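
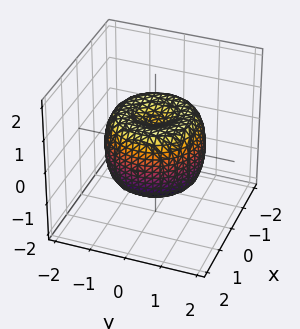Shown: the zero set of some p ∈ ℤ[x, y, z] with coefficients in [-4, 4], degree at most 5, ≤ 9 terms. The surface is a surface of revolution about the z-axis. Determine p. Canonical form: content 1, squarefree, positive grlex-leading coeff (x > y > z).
2*x^4 + 4*x^2*y^2 + 2*y^4 - 3*x^2 - 3*y^2 + 2*z^2 - 1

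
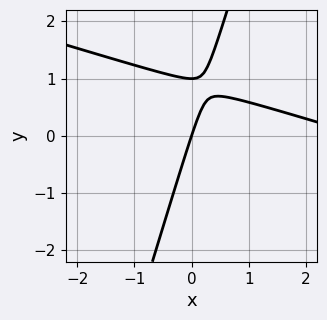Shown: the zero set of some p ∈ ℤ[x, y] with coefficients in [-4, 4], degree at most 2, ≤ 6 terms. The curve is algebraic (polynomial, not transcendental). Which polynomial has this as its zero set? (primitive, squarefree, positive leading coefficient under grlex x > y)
x^2 + 3*x*y - y^2 - 3*x + y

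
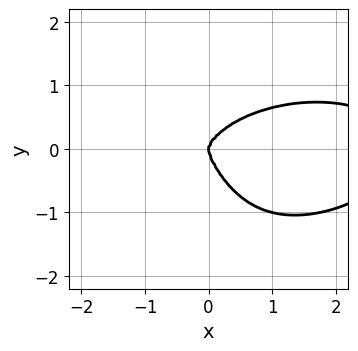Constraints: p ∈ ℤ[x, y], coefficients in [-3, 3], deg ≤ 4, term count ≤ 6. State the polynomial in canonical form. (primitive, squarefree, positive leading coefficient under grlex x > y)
x^4 + 3*x^2*y^2 + 2*x*y^3 + y^4 - 3*x^3

1. deg p = 4. No degree-3 curve has this shape.
2. From the axis intercepts and sections: it meets the x-axis at x = 0 (among the integer gridlines); it meets the y-axis at y = 0 (among the integer gridlines).
3. Fitting integer coefficients to these (and the overall shape) gives p.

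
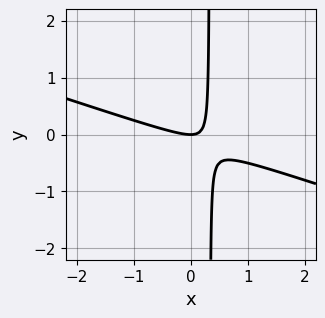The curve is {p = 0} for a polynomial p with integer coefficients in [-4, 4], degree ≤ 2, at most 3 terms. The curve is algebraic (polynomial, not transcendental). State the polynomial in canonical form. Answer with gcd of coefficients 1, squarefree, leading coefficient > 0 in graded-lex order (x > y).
x^2 + 3*x*y - y

First, degree: no degree-1 curve has this shape, so deg p = 2.
Then, reading off the gridlines: it meets the y-axis at y = 0 (among the integer gridlines); one x-axis crossing is at x = 0.
Finally, matching integer coefficients to the picture gives p.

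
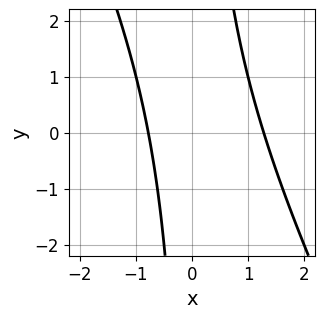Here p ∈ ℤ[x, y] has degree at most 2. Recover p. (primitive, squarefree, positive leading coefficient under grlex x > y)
1. deg p = 2. No degree-1 curve has this shape.
2. From the visible intercepts: it misses every integer gridline on the y-axis.
3. Fitting integer coefficients to these (and the overall shape) gives p.

2*x^2 + x*y - x - 2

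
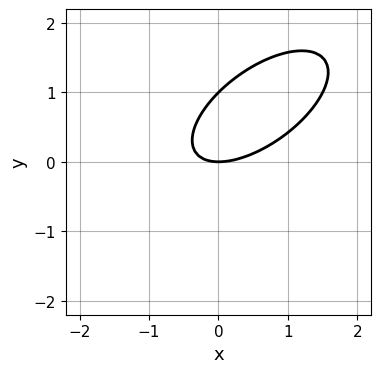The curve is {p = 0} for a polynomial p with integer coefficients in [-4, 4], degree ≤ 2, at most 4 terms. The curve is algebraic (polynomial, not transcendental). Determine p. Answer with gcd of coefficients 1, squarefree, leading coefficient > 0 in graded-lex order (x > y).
2*x^2 - 3*x*y + 3*y^2 - 3*y

1. Degree: a generic line meets the curve in up to 2 points, so deg p = 2.
2. Reading off the gridlines: one x-axis crossing is at x = 0; among the integer gridlines, it crosses the y-axis at y ∈ {0, 1}.
3. These observations pin down the coefficients.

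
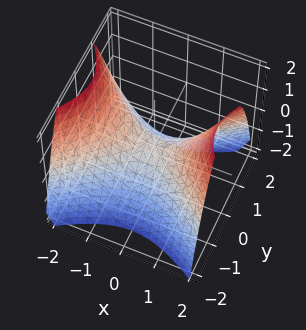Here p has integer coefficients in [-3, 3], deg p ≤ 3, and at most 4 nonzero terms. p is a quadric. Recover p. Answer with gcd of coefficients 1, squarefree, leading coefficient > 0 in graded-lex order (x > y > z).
The degree is 2 — a saddle surface; a quadric.
Symmetries: mirror symmetry y ↦ −y ⇒ only even powers of y; it's symmetric under x → −x, forcing even powers of x.
Observable constraints: it meets the y-axis at y = 0 (among the integer gridlines); one x-axis crossing is at x = 0.
Putting this together gives p.

2*x^2 - 3*y^2 - 3*z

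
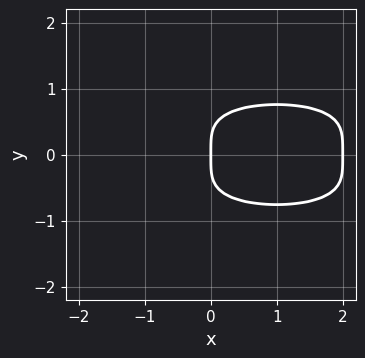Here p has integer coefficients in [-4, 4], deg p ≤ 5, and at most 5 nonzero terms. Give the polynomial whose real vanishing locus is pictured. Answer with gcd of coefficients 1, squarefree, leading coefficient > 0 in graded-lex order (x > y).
First, the degree is 4 — no degree-3 curve has this shape.
Next, symmetries: mirror symmetry y ↦ −y ⇒ only even powers of y.
Next, from the visible intercepts: among the integer gridlines, it crosses the x-axis at x ∈ {0, 2}; one y-axis crossing is at y = 0.
Finally, putting this together gives p.

3*y^4 + x^2 - 2*x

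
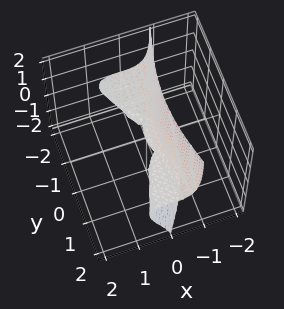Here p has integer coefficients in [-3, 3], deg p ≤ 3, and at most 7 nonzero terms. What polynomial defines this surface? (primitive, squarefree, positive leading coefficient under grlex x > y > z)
3*x^3 - 3*x^2*z + 3*x*z^2 + y^2*z + 2*z^2

deg p = 3. No degree-2 surface has this shape.
Reading off the gridlines: one x-axis crossing is at x = 0; the visible y-axis segment lies entirely on the surface.
Putting this together gives p.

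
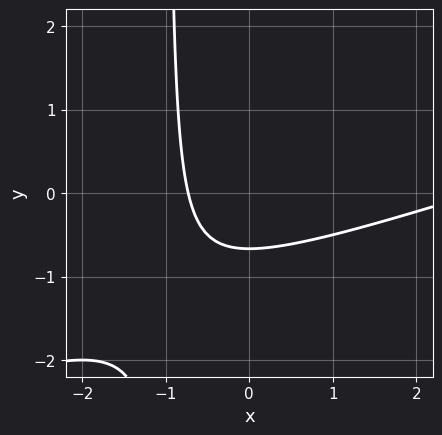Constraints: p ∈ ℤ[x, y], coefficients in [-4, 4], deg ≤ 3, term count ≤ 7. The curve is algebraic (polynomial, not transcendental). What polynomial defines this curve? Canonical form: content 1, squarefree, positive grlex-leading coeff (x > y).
x^2 - 3*x*y - 2*x - 3*y - 2

First, deg p = 2. The shape is more complex than any degree-1 curve.
Finally, matching integer coefficients to the picture gives p.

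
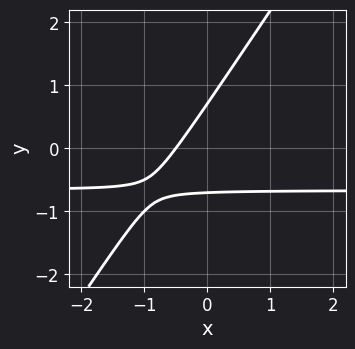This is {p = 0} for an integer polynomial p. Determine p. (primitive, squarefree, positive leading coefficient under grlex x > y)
3*x*y - 2*y^2 + 2*x + 1

1. The degree is 2 — a generic line meets the curve in up to 2 points.
2. Putting this together gives p.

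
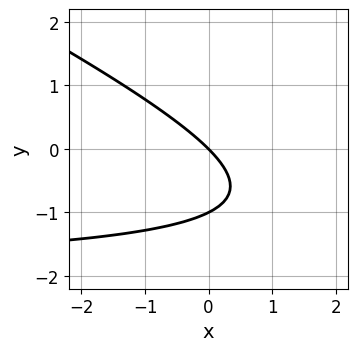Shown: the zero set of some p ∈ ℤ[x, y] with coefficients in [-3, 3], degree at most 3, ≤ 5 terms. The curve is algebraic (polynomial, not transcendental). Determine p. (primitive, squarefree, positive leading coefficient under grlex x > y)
x*y + 2*y^2 + 2*x + 2*y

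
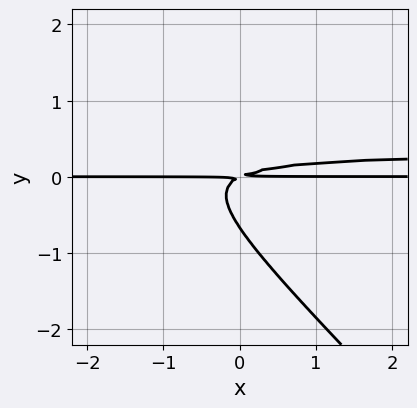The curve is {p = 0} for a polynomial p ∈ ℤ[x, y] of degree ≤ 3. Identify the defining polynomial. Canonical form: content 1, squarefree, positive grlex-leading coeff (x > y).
First, the degree is 3 — a generic line meets the curve in up to 3 points.
Next, from the axis intercepts and sections: every point of the x-axis in the box is on the curve.
Finally, solving for integer coefficients yields p as stated.

3*x*y^2 + 3*y^3 - x*y + 2*y^2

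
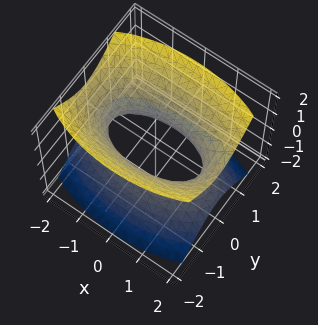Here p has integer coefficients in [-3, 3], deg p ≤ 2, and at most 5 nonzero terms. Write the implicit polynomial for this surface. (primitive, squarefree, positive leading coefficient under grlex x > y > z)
(a) deg p = 2.
(b) Symmetries: it's symmetric under z → −z, forcing even powers of z; the y ↦ −y reflection is a symmetry, so y appears only in even powers; the x ↦ −x reflection is a symmetry, so x appears only in even powers.
(c) Observable constraints: the surface avoids every integer z-axis point in the box.
(d) Matching integer coefficients to the picture gives p.

x^2 + 3*y^2 - 2*z^2 - 2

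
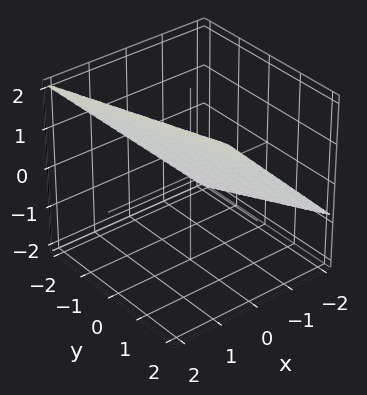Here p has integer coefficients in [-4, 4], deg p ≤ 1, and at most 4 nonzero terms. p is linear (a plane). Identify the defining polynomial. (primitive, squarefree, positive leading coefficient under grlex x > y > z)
(a) Degree: the surface is flat (a plane), so deg p = 1.
(b) Checking where it meets the axes: it meets the y-axis at y = -2 (among the integer gridlines).
(c) Solving for integer coefficients yields p as stated.

3*x + y - 3*z + 2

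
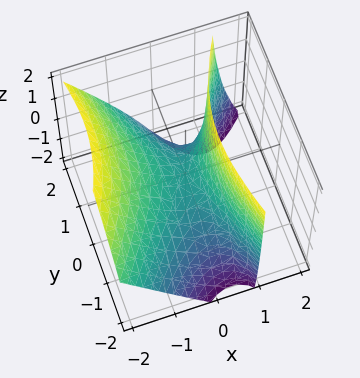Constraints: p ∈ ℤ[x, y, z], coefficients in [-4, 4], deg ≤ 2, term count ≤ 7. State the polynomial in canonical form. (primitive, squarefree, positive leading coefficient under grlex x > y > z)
3*x^2 - x*y + 2*x*z - y^2 - 2*z

The degree is 2 — no degree-1 surface has this shape.
Observable constraints: one y-axis crossing is at y = 0; it meets the z-axis at z = 0 (among the integer gridlines); one x-axis crossing is at x = 0.
The integer polynomial consistent with all of this is the stated p.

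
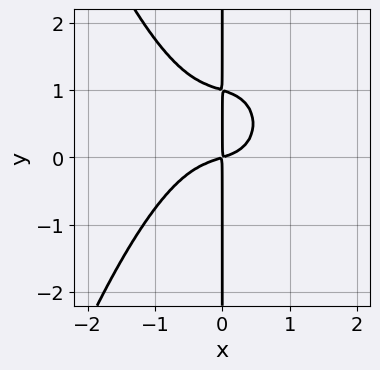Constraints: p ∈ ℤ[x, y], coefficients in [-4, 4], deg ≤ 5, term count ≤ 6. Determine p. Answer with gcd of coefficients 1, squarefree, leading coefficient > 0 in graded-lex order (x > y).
3*x^4 + 3*x*y^2 + x^2 - 3*x*y

First, the degree is 4 — a generic line meets the curve in up to 4 points.
Next, from the axis intercepts and sections: the visible y-axis segment lies entirely on the curve.
Finally, together with the visible shape, these determine p as stated.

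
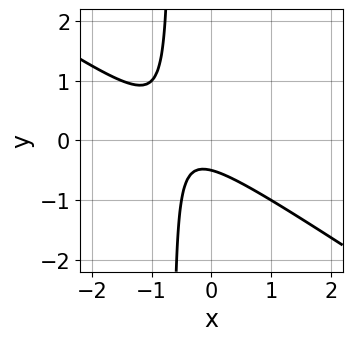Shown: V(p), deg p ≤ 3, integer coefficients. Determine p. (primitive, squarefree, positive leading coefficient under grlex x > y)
First, the degree is 2 — the shape is more complex than any degree-1 curve.
Next, observable constraints: no x-intercept at any integer in the box.
Finally, solving for integer coefficients yields p as stated.

2*x^2 + 3*x*y + 2*x + 2*y + 1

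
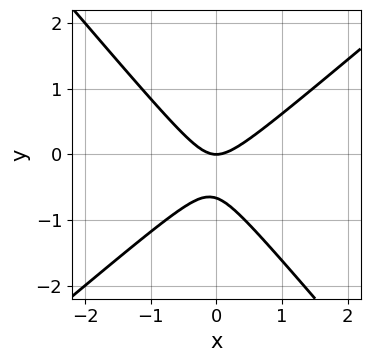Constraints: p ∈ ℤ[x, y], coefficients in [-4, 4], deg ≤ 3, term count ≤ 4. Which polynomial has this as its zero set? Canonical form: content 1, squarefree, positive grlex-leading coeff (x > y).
3*x^2 - x*y - 3*y^2 - 2*y

1. The degree is 2 — no degree-1 curve has this shape.
2. Against the integer gridlines: one y-axis crossing is at y = 0; it meets the x-axis at x = 0 (among the integer gridlines).
3. Solving for integer coefficients yields p as stated.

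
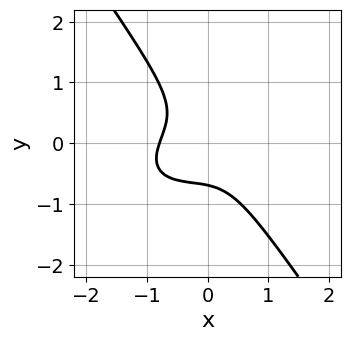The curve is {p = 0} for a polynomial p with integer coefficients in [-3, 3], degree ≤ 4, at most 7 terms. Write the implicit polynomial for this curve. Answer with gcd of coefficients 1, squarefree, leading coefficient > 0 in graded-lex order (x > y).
1. deg p = 3. The shape is more complex than any degree-2 curve.
2. Solving for integer coefficients yields p as stated.

2*x^3 - 2*x^2*y + 2*x*y^2 + 3*y^3 + 1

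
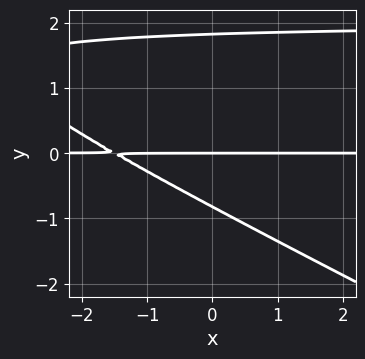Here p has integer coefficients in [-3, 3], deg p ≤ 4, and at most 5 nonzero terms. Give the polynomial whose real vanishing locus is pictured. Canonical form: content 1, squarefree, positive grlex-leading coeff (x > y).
(a) Degree: a generic line meets the curve in up to 3 points, so deg p = 3.
(b) Against the integer gridlines: it crosses the y-axis at the gridline y = 0; every point of the x-axis in the box is on the curve.
(c) These observations pin down the coefficients.

x*y^2 + 2*y^3 - 2*x*y - 2*y^2 - 3*y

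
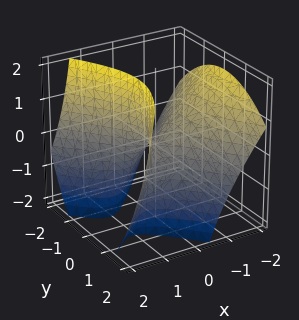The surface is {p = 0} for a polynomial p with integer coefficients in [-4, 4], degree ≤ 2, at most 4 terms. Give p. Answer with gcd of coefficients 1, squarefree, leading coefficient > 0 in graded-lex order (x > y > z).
3*x^2 + 3*x*z - 2*y^2 - 2*z

deg p = 2.
From the axis intercepts and sections: it meets the x-axis at x = 0 (among the integer gridlines); it crosses the z-axis at the gridline z = 0; one y-axis crossing is at y = 0.
Matching integer coefficients to the picture gives p.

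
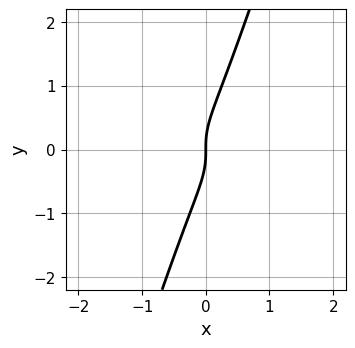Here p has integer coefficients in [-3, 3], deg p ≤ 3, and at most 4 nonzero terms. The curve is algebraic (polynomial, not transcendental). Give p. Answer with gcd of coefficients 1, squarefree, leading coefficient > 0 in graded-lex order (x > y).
First, deg p = 3. No degree-2 curve has this shape.
Then, checking where it meets the axes: it crosses the y-axis at the gridline y = 0; it crosses the x-axis at the gridline x = 0.
Finally, matching integer coefficients to the picture gives p.

3*x*y^2 - y^3 + x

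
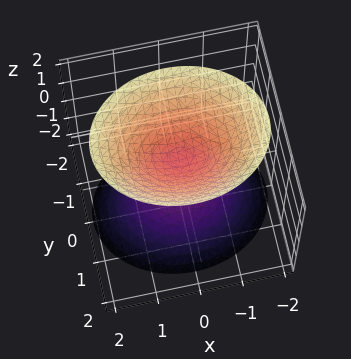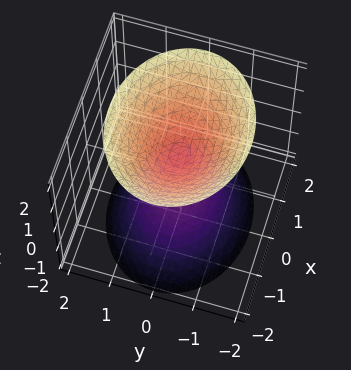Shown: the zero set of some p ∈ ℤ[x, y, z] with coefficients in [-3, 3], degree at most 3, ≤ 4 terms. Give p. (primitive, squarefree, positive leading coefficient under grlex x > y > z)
The picture has 2 separate pieces.
The degree is 2 — two separate bowl-shaped sheets opening away from each other; a quadric.
Symmetries: the y ↦ −y reflection is a symmetry, so y appears only in even powers; the z ↦ −z reflection is a symmetry, so z appears only in even powers; mirror symmetry x ↦ −x ⇒ only even powers of x.
Reading off the gridlines: it misses every integer gridline on the x-axis; it misses every integer gridline on the y-axis.
The integer polynomial consistent with all of this is the stated p.

2*x^2 + 3*y^2 - 2*z^2 + 1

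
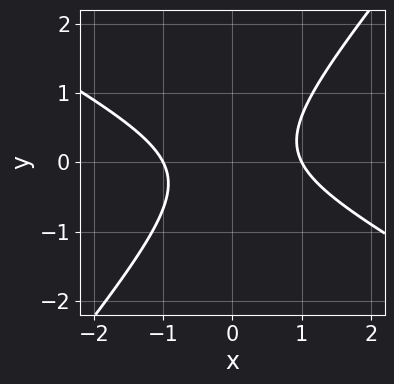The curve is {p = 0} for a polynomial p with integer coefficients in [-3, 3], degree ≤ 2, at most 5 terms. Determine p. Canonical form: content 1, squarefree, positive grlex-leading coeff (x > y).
1. deg p = 2.
2. From the visible intercepts: the curve avoids every integer y-axis point in the box; among the integer gridlines, it crosses the x-axis at x ∈ {-1, 1}.
3. Solving for integer coefficients yields p as stated.

2*x^2 + 2*x*y - 3*y^2 - 2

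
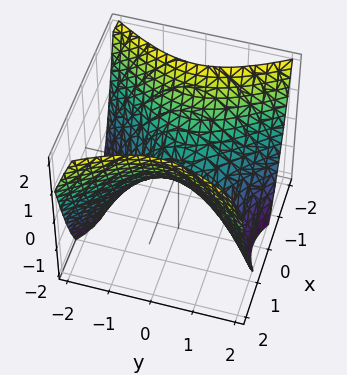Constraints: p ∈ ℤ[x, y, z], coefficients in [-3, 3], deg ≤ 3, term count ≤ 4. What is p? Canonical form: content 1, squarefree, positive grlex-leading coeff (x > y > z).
3*x^2 - 2*y^2 - 3*z

1. The degree is 2 — a hyperbolic paraboloid; a quadric.
2. Symmetries: it's symmetric under y → −y, forcing even powers of y; the x ↦ −x reflection is a symmetry, so x appears only in even powers.
3. Checking where it meets the axes: one z-axis crossing is at z = 0; it meets the y-axis at y = 0 (among the integer gridlines); it crosses the x-axis at the gridline x = 0.
4. Putting this together gives p.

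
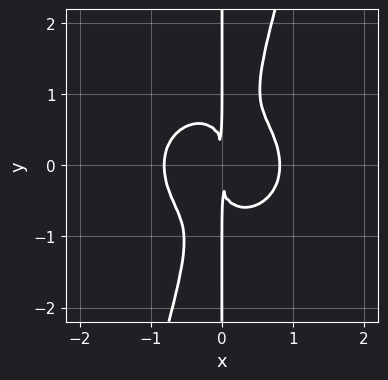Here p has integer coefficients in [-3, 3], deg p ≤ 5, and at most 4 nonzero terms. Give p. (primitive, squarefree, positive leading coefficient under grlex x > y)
First, deg p = 4. A generic line meets the curve in up to 4 points.
Then, reading off the gridlines: the visible y-axis segment lies entirely on the curve.
Finally, fitting integer coefficients to these (and the overall shape) gives p.

3*x^4 + 3*x^2*y^2 - x*y^3 - 2*x^2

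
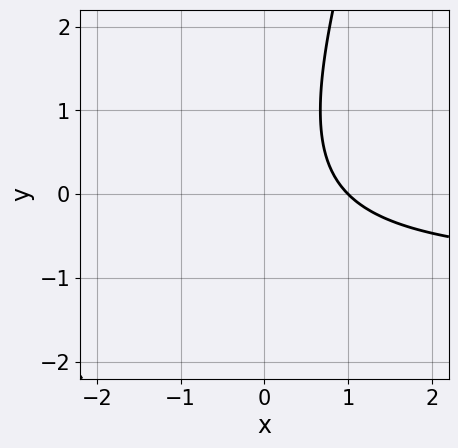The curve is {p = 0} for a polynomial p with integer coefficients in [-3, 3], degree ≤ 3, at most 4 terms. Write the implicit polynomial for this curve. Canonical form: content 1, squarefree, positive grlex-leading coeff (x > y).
The degree is 2 — no degree-1 curve has this shape.
Against the integer gridlines: one x-axis crossing is at x = 1; it misses every integer gridline on the y-axis.
Solving for integer coefficients yields p as stated.

3*x*y - y^2 + 3*x - 3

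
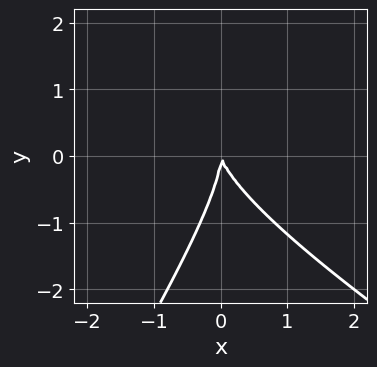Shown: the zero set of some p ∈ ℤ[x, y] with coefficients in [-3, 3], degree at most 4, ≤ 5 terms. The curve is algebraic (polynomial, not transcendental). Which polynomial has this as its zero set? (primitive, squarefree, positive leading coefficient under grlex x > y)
x^2*y + x*y^2 - y^3 - 3*x^2 - x*y

The degree is 3 — a generic line meets the curve in up to 3 points.
From the axis intercepts and sections: it meets the x-axis at x = 0 (among the integer gridlines); it crosses the y-axis at the gridline y = 0.
Matching integer coefficients to the picture gives p.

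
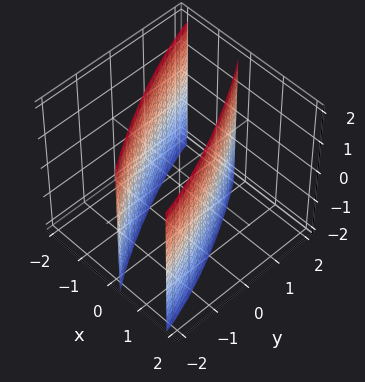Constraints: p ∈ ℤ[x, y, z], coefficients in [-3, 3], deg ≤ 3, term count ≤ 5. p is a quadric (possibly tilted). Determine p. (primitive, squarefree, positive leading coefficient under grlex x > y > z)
1. I count 2 distinct pieces. They look like related sheets of one shape, so recover p as a whole.
2. Degree: no degree-1 surface has this shape, so deg p = 2.
3. Reading off the gridlines: the x-axis gridline crossings are at x ∈ {-1, 1}; the surface avoids every integer z-axis point in the box.
4. The integer polynomial consistent with all of this is the stated p.

3*x^2 + 3*x*y + y^2 - 3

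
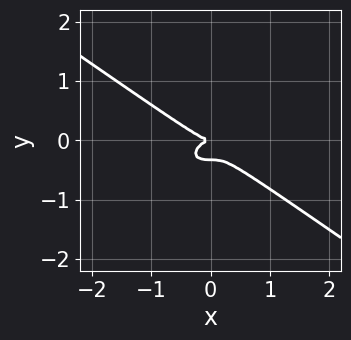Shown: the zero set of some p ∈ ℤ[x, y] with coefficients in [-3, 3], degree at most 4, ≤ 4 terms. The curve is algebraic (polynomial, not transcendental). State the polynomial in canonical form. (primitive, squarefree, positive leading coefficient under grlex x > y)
x^3 + 3*y^3 + y^2

The degree is 3 — the shape is more complex than any degree-2 curve.
Checking where it meets the axes: one y-axis crossing is at y = 0; one x-axis crossing is at x = 0.
These observations pin down the coefficients.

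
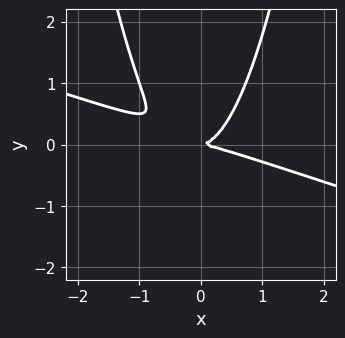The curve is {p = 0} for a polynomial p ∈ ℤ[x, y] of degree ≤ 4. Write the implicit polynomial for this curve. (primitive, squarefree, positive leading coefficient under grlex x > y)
1. The degree is 3 — the shape is more complex than any degree-2 curve.
2. From the visible intercepts: it crosses the y-axis at the gridline y = 0; one x-axis crossing is at x = 0.
3. These observations pin down the coefficients.

x^3 + 3*x^2*y - 2*y^2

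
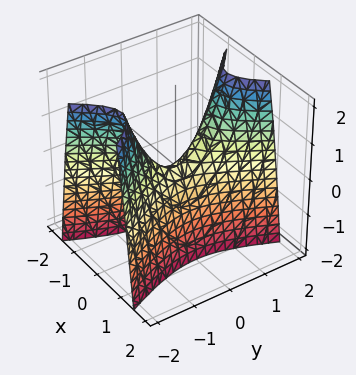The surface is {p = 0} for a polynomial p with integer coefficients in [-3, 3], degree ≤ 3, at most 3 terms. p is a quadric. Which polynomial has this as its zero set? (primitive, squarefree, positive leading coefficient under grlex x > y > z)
3*x^2 - y^2 + z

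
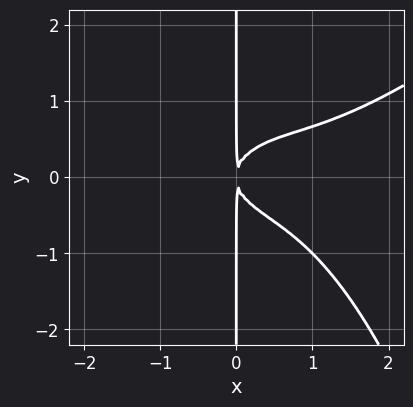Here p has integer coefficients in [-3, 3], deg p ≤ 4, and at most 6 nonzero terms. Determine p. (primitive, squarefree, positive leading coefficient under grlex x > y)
Degree: the shape is more complex than any degree-3 curve, so deg p = 4.
Against the integer gridlines: every point of the y-axis in the box is on the curve.
Together with the visible shape, these determine p as stated.

x^4 - x^3*y - x^3 - 3*x*y^2 + 2*x^2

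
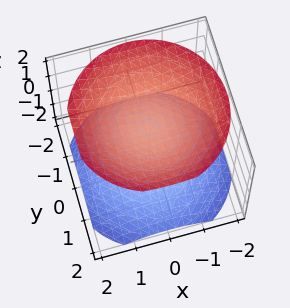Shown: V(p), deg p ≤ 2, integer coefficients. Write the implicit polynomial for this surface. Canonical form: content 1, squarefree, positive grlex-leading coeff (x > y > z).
(a) The picture has 2 separate pieces. They look like related sheets of one shape, so recover p as a whole.
(b) deg p = 2. Two separate bowl-shaped sheets opening away from each other; a quadric.
(c) By symmetry, the surface is invariant under rotation about z: p = q(x² + y², z); it's symmetric under z → −z, forcing even powers of z.
(d) From the visible intercepts: no y-intercept at any integer in the box; no x-intercept at any integer in the box; the z-axis gridline crossings are at z ∈ {-1, 1}.
(e) Fitting integer coefficients to these (and the overall shape) gives p.

2*x^2 + 2*y^2 - 3*z^2 + 3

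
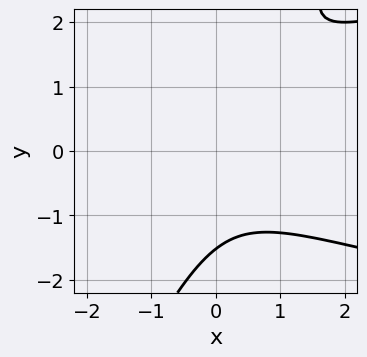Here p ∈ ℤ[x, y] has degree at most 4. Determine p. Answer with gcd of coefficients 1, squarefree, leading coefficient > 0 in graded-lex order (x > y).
1. Degree: a generic line meets the curve in up to 3 points, so deg p = 3.
2. Reading off the gridlines: the curve avoids every integer x-axis point in the box.
3. Assembling these constraints gives the stated polynomial.

2*x*y^2 - y^3 - 2*x^2 + y - 2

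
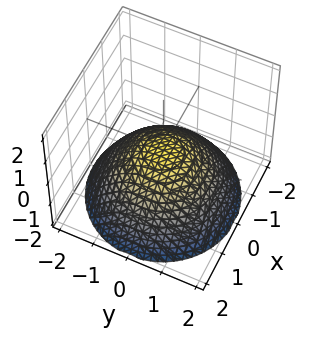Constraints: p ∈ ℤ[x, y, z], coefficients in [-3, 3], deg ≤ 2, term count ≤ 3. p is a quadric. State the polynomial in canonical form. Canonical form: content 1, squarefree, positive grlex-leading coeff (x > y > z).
x^2 + y^2 + 2*z

Degree: a paraboloid; a quadric, so deg p = 2.
Symmetries: the z-axis is an axis of rotation, so x and y enter only as x² + y².
Checking where it meets the axes: a circular section at z = -1 has radius between 1 and 2; one x-axis crossing is at x = 0; one z-axis crossing is at z = 0.
Fitting integer coefficients to these (and the overall shape) gives p.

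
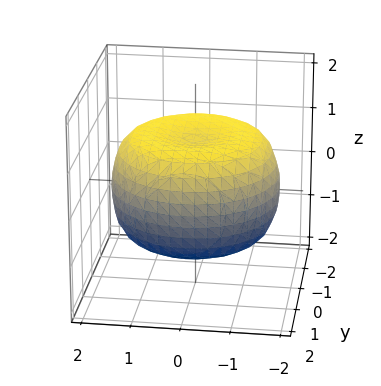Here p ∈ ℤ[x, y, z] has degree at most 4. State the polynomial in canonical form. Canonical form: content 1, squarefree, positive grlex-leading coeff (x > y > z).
x^4 + 2*x^2*y^2 + y^4 - 2*x^2 - 2*y^2 + 3*z^2 - 3

(a) The degree is 4 — the shape is more complex than any degree-3 surface.
(b) Symmetries: rotational symmetry about the z-axis ⇒ p depends on x, y only through x² + y².
(c) From the axis intercepts and sections: among the integer gridlines, it crosses the z-axis at z ∈ {-1, 1}; a circular section at z = 1 has radius between 1 and 2.
(d) The integer polynomial consistent with all of this is the stated p.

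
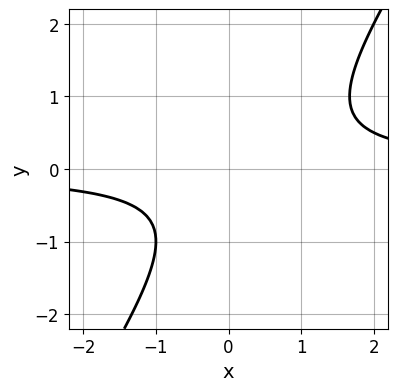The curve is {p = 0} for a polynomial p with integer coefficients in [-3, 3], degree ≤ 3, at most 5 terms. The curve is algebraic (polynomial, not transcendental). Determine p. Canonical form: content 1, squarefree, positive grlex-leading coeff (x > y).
3*x*y - 2*y^2 - y - 2

1. The degree is 2 — no degree-1 curve has this shape.
2. Against the integer gridlines: it misses every integer gridline on the y-axis; it misses every integer gridline on the x-axis.
3. Solving for integer coefficients yields p as stated.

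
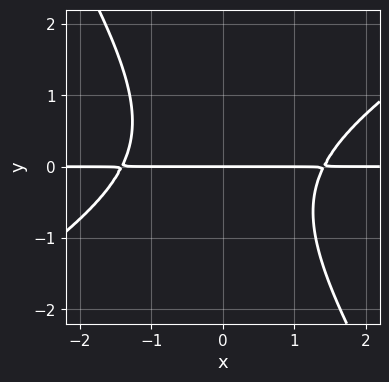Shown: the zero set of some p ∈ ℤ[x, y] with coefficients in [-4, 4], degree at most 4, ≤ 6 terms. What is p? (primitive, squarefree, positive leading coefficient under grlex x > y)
x^2*y - x*y^2 - y^3 - 2*y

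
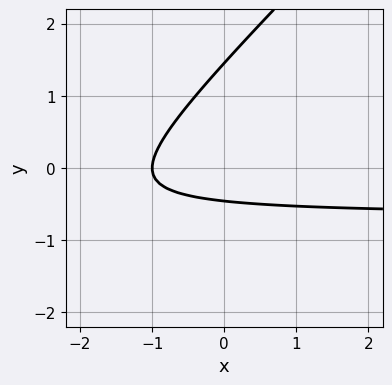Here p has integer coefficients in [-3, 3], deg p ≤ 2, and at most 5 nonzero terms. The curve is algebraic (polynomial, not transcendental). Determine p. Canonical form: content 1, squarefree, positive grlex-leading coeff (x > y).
Degree: the shape is more complex than any degree-1 curve, so deg p = 2.
Against the integer gridlines: it meets the x-axis at x = -1 (among the integer gridlines).
Fitting integer coefficients to these (and the overall shape) gives p.

3*x*y - 3*y^2 + 2*x + 3*y + 2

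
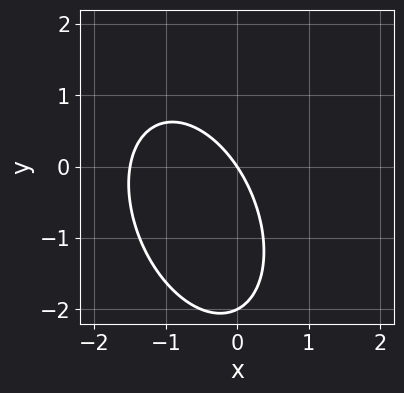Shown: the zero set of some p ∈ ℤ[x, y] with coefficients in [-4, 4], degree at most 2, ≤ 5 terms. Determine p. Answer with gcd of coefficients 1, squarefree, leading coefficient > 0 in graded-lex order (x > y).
2*x^2 + x*y + y^2 + 3*x + 2*y

1. Degree: the shape is more complex than any degree-1 curve, so deg p = 2.
2. Observable constraints: it meets the x-axis at x = 0 (among the integer gridlines); among the integer gridlines, it crosses the y-axis at y ∈ {-2, 0}.
3. Solving for integer coefficients yields p as stated.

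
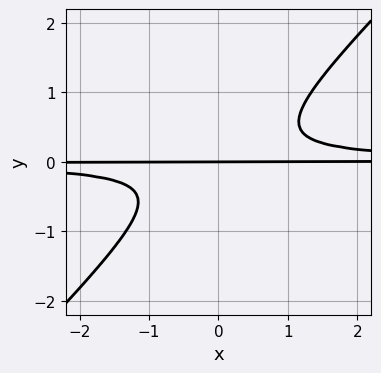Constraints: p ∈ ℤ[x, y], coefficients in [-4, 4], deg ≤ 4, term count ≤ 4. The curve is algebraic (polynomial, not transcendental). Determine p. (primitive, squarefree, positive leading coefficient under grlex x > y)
1. deg p = 3. A generic line meets the curve in up to 3 points.
2. Against the integer gridlines: the visible x-axis segment lies entirely on the curve; one y-axis crossing is at y = 0.
3. The integer polynomial consistent with all of this is the stated p.

3*x*y^2 - 3*y^3 - y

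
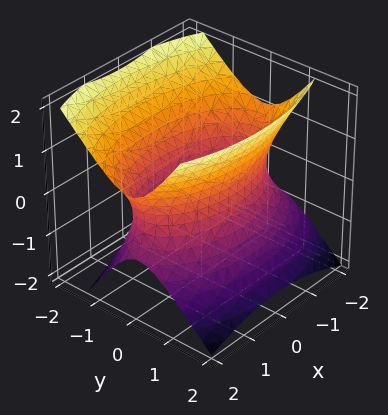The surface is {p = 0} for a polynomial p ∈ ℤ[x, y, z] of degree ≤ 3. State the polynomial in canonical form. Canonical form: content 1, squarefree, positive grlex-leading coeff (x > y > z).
deg p = 2.
Reading off the gridlines: it misses every integer gridline on the z-axis; the y-axis gridline crossings are at y ∈ {-1, 1}.
Together with the visible shape, these determine p as stated.

x^2 + 3*y^2 + y*z - 2*z^2 - 3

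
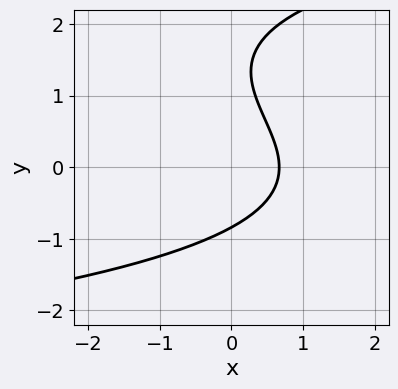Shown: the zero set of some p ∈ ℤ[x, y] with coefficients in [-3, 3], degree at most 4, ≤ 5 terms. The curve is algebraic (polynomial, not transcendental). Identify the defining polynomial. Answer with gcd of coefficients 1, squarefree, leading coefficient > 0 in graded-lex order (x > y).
y^3 - 2*y^2 - 3*x + 2

First, deg p = 3. The shape is more complex than any degree-2 curve.
Finally, the integer polynomial consistent with all of this is the stated p.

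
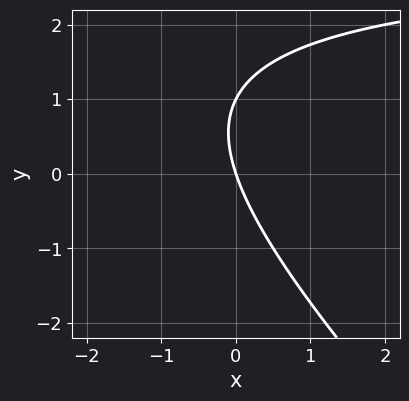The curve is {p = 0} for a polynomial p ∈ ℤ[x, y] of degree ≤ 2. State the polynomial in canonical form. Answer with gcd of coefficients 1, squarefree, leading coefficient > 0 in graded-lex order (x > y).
First, degree: the shape is more complex than any degree-1 curve, so deg p = 2.
Then, against the integer gridlines: one x-axis crossing is at x = 0; the y-axis gridline crossings are at y ∈ {0, 1}.
Finally, putting this together gives p.

x*y + y^2 - 3*x - y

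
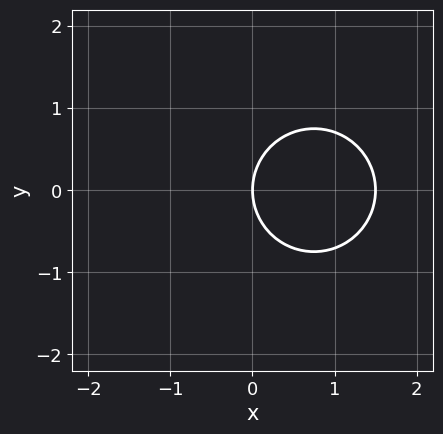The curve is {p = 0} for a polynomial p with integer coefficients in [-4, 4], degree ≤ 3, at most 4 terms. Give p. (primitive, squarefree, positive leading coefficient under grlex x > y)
2*x^2 + 2*y^2 - 3*x

1. The degree is 2 — no degree-1 curve has this shape.
2. Symmetries: the y ↦ −y reflection is a symmetry, so y appears only in even powers.
3. From the axis intercepts and sections: it meets the x-axis at x = 0 (among the integer gridlines); one y-axis crossing is at y = 0.
4. Together with the visible shape, these determine p as stated.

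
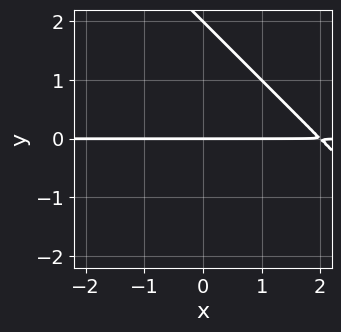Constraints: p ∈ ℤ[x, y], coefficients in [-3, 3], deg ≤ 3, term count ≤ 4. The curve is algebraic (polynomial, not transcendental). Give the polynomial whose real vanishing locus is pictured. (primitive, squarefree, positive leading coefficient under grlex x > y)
1. The degree is 2 — a generic line meets the curve in up to 2 points.
2. Reading off the gridlines: among the integer gridlines, it crosses the y-axis at y ∈ {0, 2}; the visible x-axis segment lies entirely on the curve.
3. These observations pin down the coefficients.

x*y + y^2 - 2*y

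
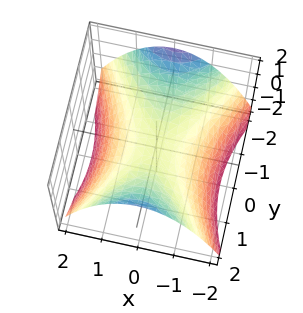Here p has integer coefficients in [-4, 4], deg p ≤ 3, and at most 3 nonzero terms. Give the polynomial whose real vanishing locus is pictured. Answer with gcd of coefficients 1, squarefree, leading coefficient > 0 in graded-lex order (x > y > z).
2*x^2 - y^2 + 3*z

(a) deg p = 2. A hyperbolic paraboloid; a quadric.
(b) Symmetries: mirror symmetry y ↦ −y ⇒ only even powers of y; it's symmetric under x → −x, forcing even powers of x.
(c) From the axis intercepts and sections: one x-axis crossing is at x = 0; it crosses the z-axis at the gridline z = 0; it meets the y-axis at y = 0 (among the integer gridlines).
(d) Matching integer coefficients to the picture gives p.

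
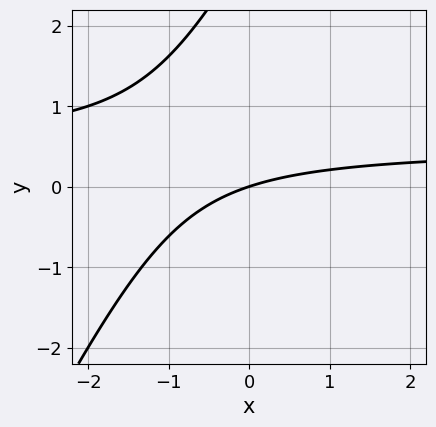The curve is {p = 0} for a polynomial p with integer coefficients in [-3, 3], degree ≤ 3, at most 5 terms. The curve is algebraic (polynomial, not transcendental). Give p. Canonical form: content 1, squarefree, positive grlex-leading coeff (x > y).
2*x*y - y^2 - x + 3*y

1. The degree is 2 — no degree-1 curve has this shape.
2. Checking where it meets the axes: it crosses the y-axis at the gridline y = 0; it crosses the x-axis at the gridline x = 0.
3. The integer polynomial consistent with all of this is the stated p.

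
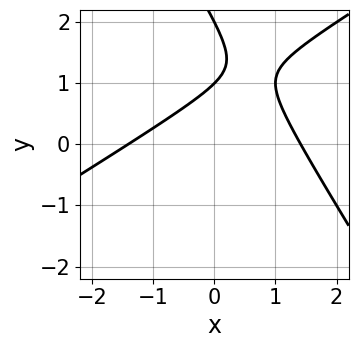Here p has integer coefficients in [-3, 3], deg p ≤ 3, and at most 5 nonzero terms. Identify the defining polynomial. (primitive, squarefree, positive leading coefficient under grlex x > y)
1. Degree: a generic line meets the curve in up to 2 points, so deg p = 2.
2. Reading off the gridlines: among the integer gridlines, it crosses the y-axis at y ∈ {1, 2}.
3. The integer polynomial consistent with all of this is the stated p.

x^2 - x*y - y^2 + 3*y - 2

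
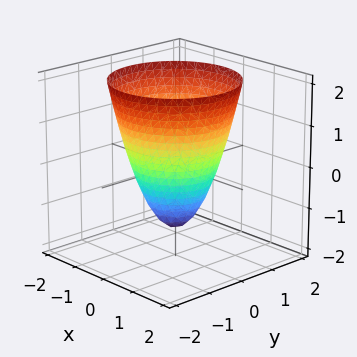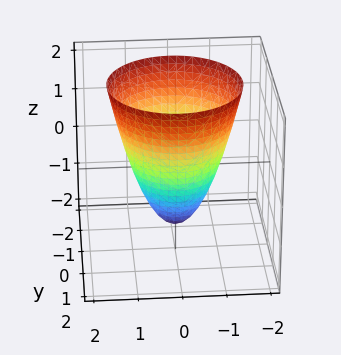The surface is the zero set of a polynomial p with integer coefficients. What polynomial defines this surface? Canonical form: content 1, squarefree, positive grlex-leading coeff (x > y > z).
3*x^2 + 3*y^2 - 2*z - 3

The degree is 2 — a generic line meets the surface in up to 2 points.
Symmetries: rotational symmetry about the z-axis ⇒ p depends on x, y only through x² + y².
Reading off the gridlines: the x-axis gridline crossings are at x ∈ {-1, 1}; a circular section at z = 2 has radius between 1 and 2; among the integer gridlines, it crosses the y-axis at y ∈ {-1, 1}.
Together with the visible shape, these determine p as stated.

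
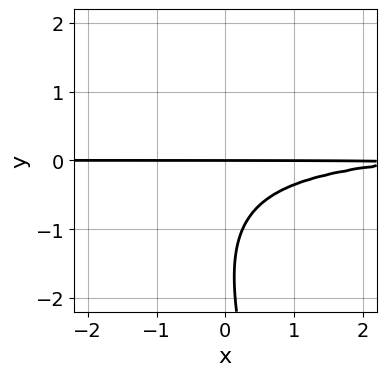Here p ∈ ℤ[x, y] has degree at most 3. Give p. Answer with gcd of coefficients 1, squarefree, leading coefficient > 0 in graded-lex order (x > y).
3*x*y^2 + y^3 - x*y + 3*y^2 + 3*y

(a) The degree is 3 — no degree-2 curve has this shape.
(b) Checking where it meets the axes: it meets the y-axis at y = 0 (among the integer gridlines); every point of the x-axis in the box is on the curve.
(c) Together with the visible shape, these determine p as stated.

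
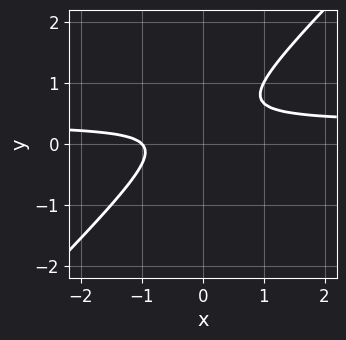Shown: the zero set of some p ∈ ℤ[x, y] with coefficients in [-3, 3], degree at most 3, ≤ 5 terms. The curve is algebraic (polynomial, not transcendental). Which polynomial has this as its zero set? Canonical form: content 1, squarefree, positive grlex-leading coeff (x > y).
3*x*y - 3*y^2 - x + 2*y - 1

First, the degree is 2 — the shape is more complex than any degree-1 curve.
Next, from the axis intercepts and sections: it misses every integer gridline on the y-axis; one x-axis crossing is at x = -1.
Finally, fitting integer coefficients to these (and the overall shape) gives p.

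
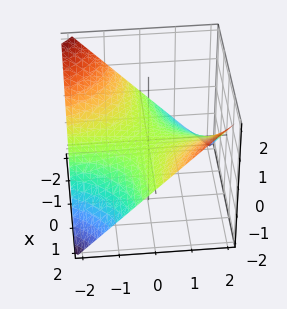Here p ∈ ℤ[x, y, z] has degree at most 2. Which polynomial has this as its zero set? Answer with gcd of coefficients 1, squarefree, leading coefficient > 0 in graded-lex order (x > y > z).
(a) Degree: a hyperbolic paraboloid; a quadric, so deg p = 2.
(b) Checking where it meets the axes: the visible y-axis segment lies entirely on the surface; one z-axis crossing is at z = 0.
(c) Putting this together gives p. Check: (-1, 0, 0) on the x-axis lies on the surface, and p(-1, 0, 0) = 0. ✓

x*y - 2*z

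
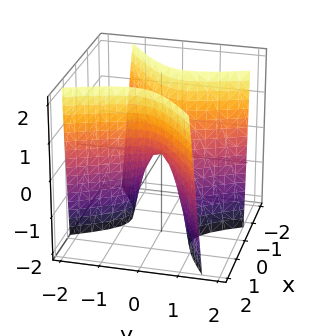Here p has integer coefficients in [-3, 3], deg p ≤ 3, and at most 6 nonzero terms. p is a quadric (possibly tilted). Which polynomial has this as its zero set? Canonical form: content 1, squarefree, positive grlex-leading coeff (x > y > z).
3*x^2 - 3*x*y - 2*y^2 - z

First, degree: the shape is more complex than any degree-1 surface, so deg p = 2.
Then, observable constraints: it meets the x-axis at x = 0 (among the integer gridlines); it crosses the y-axis at the gridline y = 0; one z-axis crossing is at z = 0.
Finally, together with the visible shape, these determine p as stated.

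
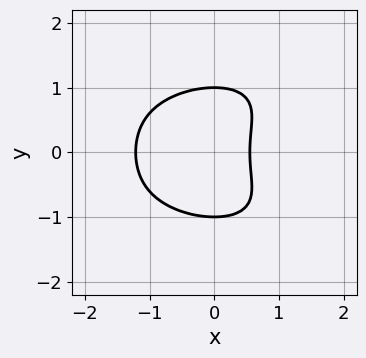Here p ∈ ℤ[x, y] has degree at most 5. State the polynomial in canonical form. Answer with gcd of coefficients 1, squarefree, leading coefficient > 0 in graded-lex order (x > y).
1. deg p = 4. No degree-3 curve has this shape.
2. Symmetries: the y ↦ −y reflection is a symmetry, so y appears only in even powers.
3. From the visible intercepts: the y-axis gridline crossings are at y ∈ {-1, 1}.
4. Assembling these constraints gives the stated polynomial.

2*y^4 - 2*x*y^2 + 3*x^2 + 2*x - 2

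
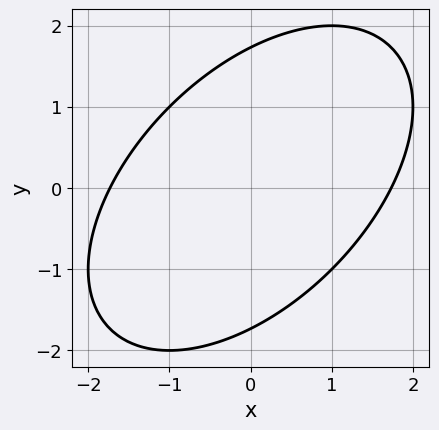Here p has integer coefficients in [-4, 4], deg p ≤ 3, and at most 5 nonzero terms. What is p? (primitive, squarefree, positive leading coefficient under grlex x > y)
x^2 - x*y + y^2 - 3

The degree is 2 — no degree-1 curve has this shape.
Matching integer coefficients to the picture gives p.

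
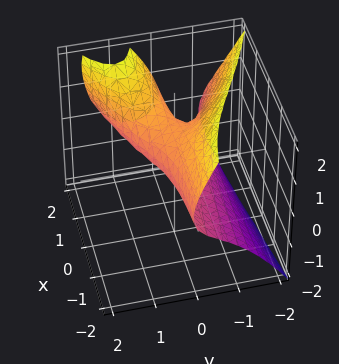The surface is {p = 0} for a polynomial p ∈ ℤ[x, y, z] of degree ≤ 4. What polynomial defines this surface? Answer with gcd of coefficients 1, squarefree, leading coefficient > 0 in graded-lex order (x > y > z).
2*x*y*z - 3*y^3 + 2*x*y - 3*z^2 + 3*z

1. The degree is 3 — a generic line meets the surface in up to 3 points.
2. From the visible intercepts: among the integer gridlines, it crosses the z-axis at z ∈ {0, 1}; it crosses the y-axis at the gridline y = 0; every point of the x-axis in the box is on the surface.
3. Assembling these constraints gives the stated polynomial.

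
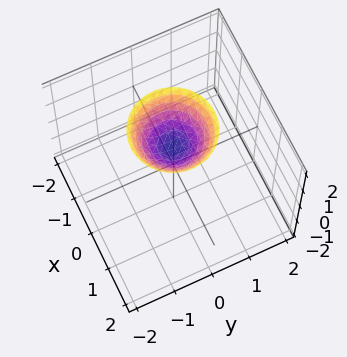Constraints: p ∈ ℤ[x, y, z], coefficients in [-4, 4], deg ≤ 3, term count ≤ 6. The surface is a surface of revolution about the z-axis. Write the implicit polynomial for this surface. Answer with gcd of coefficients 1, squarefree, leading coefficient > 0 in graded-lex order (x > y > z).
x^2 + y^2 - z + 1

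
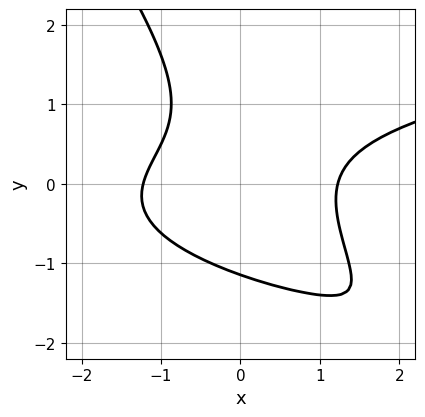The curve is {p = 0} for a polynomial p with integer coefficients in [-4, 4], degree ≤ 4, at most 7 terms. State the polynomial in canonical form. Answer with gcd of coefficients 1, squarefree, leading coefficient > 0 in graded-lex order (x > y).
(a) The degree is 3 — a generic line meets the curve in up to 3 points.
(b) Matching integer coefficients to the picture gives p.

3*x*y^2 + 2*y^3 - 2*x^2 + x*y + 3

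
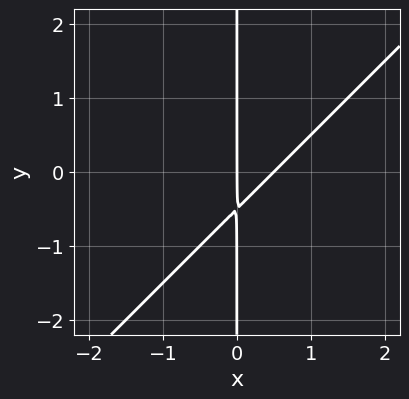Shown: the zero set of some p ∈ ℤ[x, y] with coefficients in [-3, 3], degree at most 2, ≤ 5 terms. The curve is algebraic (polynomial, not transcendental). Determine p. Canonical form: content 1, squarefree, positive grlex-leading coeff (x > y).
2*x^2 - 2*x*y - x

First, degree: no degree-1 curve has this shape, so deg p = 2.
Next, against the integer gridlines: the visible y-axis segment lies entirely on the curve; one x-axis crossing is at x = 0.
Finally, putting this together gives p.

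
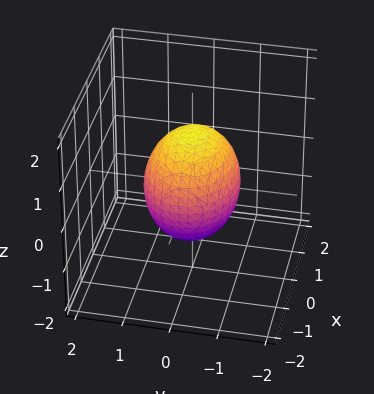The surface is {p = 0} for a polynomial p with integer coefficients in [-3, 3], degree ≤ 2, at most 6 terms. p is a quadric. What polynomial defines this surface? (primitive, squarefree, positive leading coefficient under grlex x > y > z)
2*x^2 + 3*y^2 + 2*z^2 - 3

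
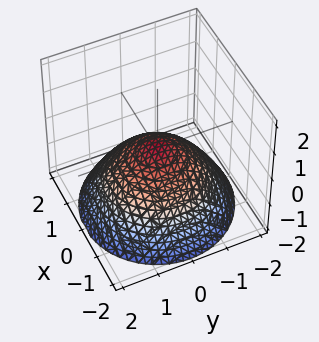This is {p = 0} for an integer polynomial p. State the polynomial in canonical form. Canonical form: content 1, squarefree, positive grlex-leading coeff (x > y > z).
(a) The degree is 2 — a paraboloid; a quadric.
(b) By symmetry, every cross-section ⟂ z is a circle, so x, y appear only via x² + y².
(c) Checking where it meets the axes: it crosses the x-axis at the gridline x = 0; one y-axis crossing is at y = 0; a circular section at z = -1 has radius between 1 and 2.
(d) Putting this together gives p.

x^2 + y^2 + 2*z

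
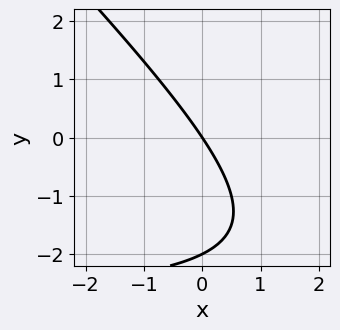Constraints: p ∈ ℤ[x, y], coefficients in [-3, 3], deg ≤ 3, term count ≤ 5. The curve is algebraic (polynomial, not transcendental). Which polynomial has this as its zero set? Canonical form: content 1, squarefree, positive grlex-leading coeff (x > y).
x*y + y^2 + 3*x + 2*y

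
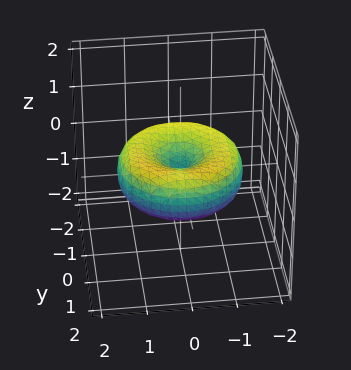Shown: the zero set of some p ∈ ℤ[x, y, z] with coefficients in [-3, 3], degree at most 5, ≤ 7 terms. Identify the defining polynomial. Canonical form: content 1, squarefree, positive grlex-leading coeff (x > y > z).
x^4 + 2*x^2*y^2 + y^4 - 2*x^2 - 2*y^2 + 3*z^2

The degree is 4 — no degree-3 surface has this shape.
By symmetry, the z-axis is an axis of rotation, so x and y enter only as x² + y².
Checking where it meets the axes: it meets the x-axis at x = 0 (among the integer gridlines); it meets the z-axis at z = 0 (among the integer gridlines); one y-axis crossing is at y = 0.
Assembling these constraints gives the stated polynomial.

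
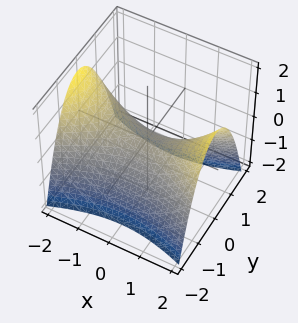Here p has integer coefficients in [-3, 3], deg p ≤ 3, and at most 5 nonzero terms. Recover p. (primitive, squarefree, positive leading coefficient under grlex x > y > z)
1. Degree: a saddle surface; a quadric, so deg p = 2.
2. Symmetries: it's symmetric under x → −x, forcing even powers of x; mirror symmetry y ↦ −y ⇒ only even powers of y.
3. Checking where it meets the axes: one z-axis crossing is at z = 0; it meets the y-axis at y = 0 (among the integer gridlines); it crosses the x-axis at the gridline x = 0.
4. Solving for integer coefficients yields p as stated.

x^2 - 3*y^2 - 3*z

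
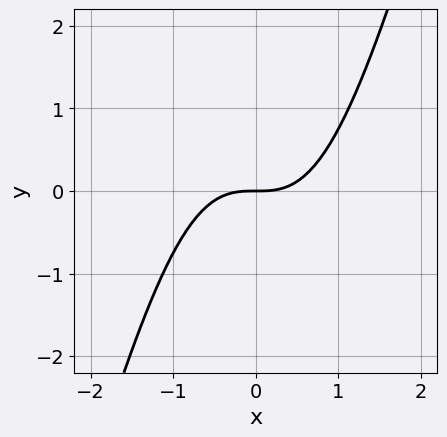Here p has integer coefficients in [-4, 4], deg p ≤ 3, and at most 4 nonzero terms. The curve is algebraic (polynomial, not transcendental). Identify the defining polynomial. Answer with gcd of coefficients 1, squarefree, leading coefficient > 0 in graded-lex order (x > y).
3*x^3 - x^2*y - 3*y

1. The degree is 3 — no degree-2 curve has this shape.
2. Reading off the gridlines: one x-axis crossing is at x = 0; it crosses the y-axis at the gridline y = 0.
3. These observations pin down the coefficients.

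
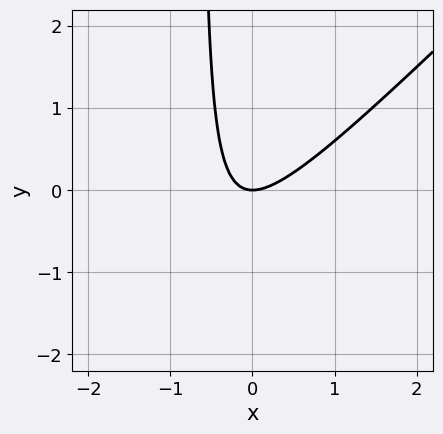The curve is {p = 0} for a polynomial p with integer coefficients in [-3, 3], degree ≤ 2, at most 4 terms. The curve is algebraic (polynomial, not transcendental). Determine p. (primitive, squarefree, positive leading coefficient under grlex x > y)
3*x^2 - 3*x*y - 2*y

The degree is 2 — the shape is more complex than any degree-1 curve.
From the visible intercepts: it crosses the x-axis at the gridline x = 0; one y-axis crossing is at y = 0.
Matching integer coefficients to the picture gives p.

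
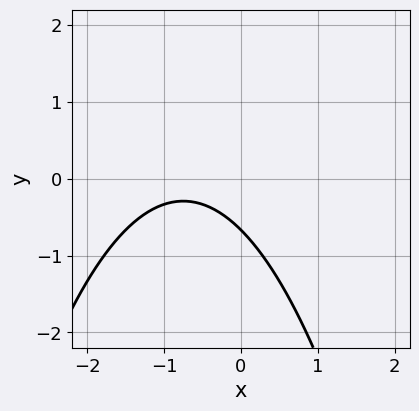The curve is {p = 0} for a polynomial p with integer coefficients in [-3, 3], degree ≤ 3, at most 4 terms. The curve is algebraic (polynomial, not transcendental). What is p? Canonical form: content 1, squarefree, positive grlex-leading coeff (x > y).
(a) Degree: a generic line meets the curve in up to 2 points, so deg p = 2.
(b) Checking where it meets the axes: it misses every integer gridline on the x-axis.
(c) These observations pin down the coefficients.

2*x^2 + 3*x + 3*y + 2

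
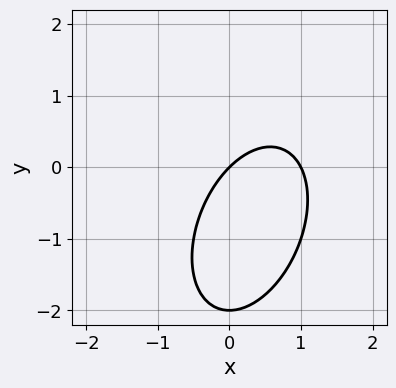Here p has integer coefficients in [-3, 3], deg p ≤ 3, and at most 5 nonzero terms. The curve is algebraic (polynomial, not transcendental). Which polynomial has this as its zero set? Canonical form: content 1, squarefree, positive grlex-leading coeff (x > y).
(a) The degree is 2 — a generic line meets the curve in up to 2 points.
(b) Observable constraints: the x-axis gridline crossings are at x ∈ {0, 1}; among the integer gridlines, it crosses the y-axis at y ∈ {-2, 0}.
(c) The integer polynomial consistent with all of this is the stated p.

2*x^2 - x*y + y^2 - 2*x + 2*y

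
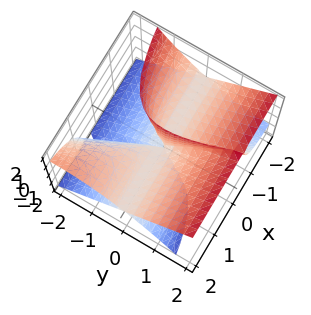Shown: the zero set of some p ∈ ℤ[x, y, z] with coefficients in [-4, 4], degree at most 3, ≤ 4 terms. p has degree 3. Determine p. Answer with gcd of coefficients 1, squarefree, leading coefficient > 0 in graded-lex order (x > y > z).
2*x*y^2 - 2*x*z^2 + y^3 - y^2*z

First, deg p = 3.
Next, from the visible intercepts: the visible z-axis segment lies entirely on the surface; the visible x-axis segment lies entirely on the surface; it crosses the y-axis at the gridline y = 0.
Finally, these observations pin down the coefficients.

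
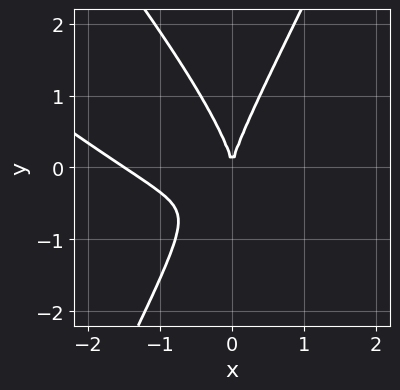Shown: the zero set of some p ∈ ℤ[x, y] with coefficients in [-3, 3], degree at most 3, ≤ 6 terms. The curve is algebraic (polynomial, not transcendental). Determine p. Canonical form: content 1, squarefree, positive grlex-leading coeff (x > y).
2*x^3 + 3*x^2*y - y^3 + 3*x^2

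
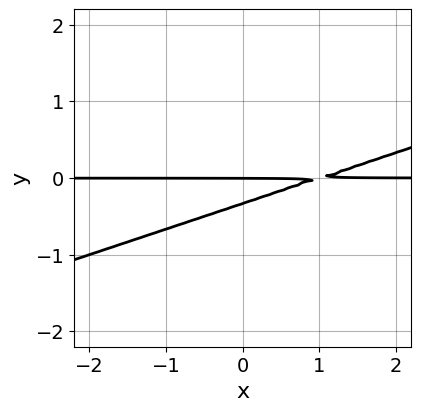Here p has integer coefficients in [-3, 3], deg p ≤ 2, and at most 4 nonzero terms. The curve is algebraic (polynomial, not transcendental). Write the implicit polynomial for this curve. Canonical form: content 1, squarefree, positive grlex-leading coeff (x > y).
x*y - 3*y^2 - y

First, deg p = 2. A generic line meets the curve in up to 2 points.
Then, from the visible intercepts: it crosses the y-axis at the gridline y = 0; the visible x-axis segment lies entirely on the curve.
Finally, these observations pin down the coefficients.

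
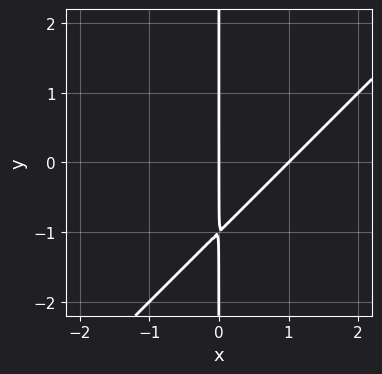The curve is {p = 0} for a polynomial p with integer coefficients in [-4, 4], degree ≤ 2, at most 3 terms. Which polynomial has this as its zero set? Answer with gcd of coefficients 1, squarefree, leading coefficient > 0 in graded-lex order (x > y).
x^2 - x*y - x

1. deg p = 2.
2. From the visible intercepts: the visible y-axis segment lies entirely on the curve; the x-axis gridline crossings are at x ∈ {0, 1}.
3. Assembling these constraints gives the stated polynomial.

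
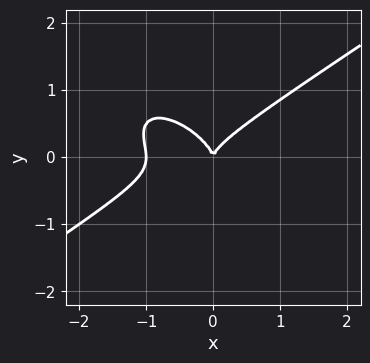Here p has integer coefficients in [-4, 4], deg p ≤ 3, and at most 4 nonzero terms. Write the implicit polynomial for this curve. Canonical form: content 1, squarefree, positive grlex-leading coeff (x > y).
x^3 - x*y^2 - 2*y^3 + x^2

First, degree: the shape is more complex than any degree-2 curve, so deg p = 3.
Then, checking where it meets the axes: it crosses the y-axis at the gridline y = 0; the x-axis gridline crossings are at x ∈ {-1, 0}.
Finally, these observations pin down the coefficients.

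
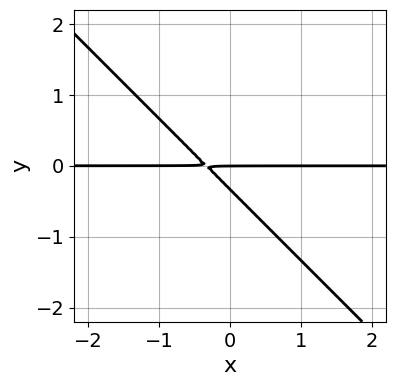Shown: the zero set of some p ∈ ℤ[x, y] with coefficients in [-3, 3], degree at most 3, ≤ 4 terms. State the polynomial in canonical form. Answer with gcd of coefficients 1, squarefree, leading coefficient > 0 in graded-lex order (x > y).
deg p = 2. A generic line meets the curve in up to 2 points.
Checking where it meets the axes: it crosses the y-axis at the gridline y = 0; every point of the x-axis in the box is on the curve.
Together with the visible shape, these determine p as stated.

3*x*y + 3*y^2 + y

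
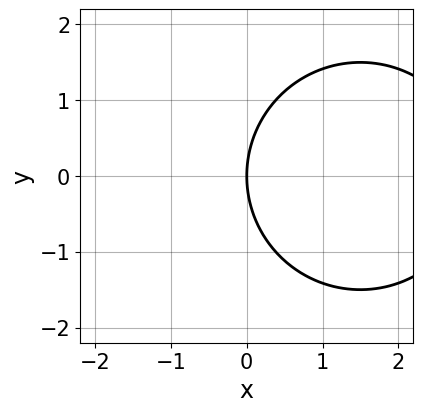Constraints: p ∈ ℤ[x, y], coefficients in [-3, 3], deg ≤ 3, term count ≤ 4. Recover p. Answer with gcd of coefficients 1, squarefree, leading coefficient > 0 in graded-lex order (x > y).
x^2 + y^2 - 3*x

deg p = 2.
Symmetries: it's symmetric under y → −y, forcing even powers of y.
From the axis intercepts and sections: it crosses the x-axis at the gridline x = 0; it meets the y-axis at y = 0 (among the integer gridlines).
Solving for integer coefficients yields p as stated.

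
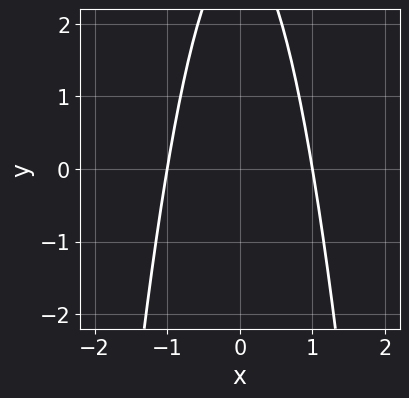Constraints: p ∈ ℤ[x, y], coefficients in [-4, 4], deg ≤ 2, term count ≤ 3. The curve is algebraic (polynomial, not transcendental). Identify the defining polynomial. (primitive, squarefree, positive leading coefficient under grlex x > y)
3*x^2 + y - 3

Degree: a generic line meets the curve in up to 2 points, so deg p = 2.
Symmetries: the x ↦ −x reflection is a symmetry, so x appears only in even powers.
Reading off the gridlines: among the integer gridlines, it crosses the x-axis at x ∈ {-1, 1}; it misses every integer gridline on the y-axis.
Assembling these constraints gives the stated polynomial.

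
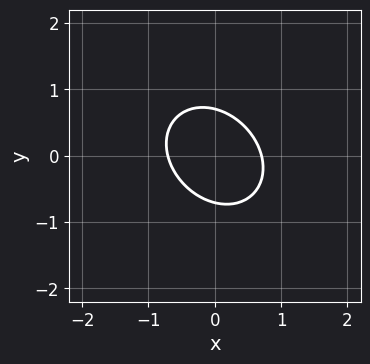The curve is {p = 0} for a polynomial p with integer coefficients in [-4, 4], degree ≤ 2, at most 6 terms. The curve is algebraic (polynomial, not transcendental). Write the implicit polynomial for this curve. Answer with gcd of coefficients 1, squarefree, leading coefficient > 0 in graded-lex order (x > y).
2*x^2 + x*y + 2*y^2 - 1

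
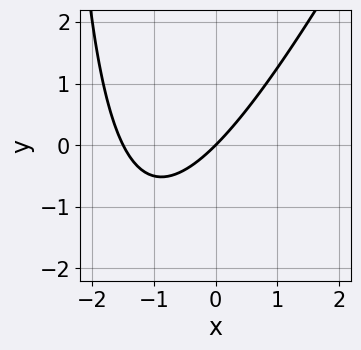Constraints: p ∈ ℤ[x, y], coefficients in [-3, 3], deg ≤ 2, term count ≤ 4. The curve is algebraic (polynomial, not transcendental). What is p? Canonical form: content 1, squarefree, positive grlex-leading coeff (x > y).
2*x^2 - x*y + 3*x - 3*y

deg p = 2. The shape is more complex than any degree-1 curve.
Checking where it meets the axes: it meets the y-axis at y = 0 (among the integer gridlines); it meets the x-axis at x = 0 (among the integer gridlines).
Matching integer coefficients to the picture gives p.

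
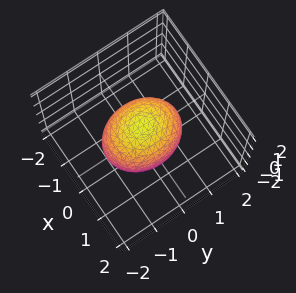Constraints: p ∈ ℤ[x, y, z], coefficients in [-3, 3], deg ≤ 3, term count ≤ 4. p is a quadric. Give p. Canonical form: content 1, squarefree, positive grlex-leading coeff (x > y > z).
3*x^2 + 2*y^2 + 2*z^2 - 3

Degree: a closed, bounded, convex surface; a quadric, so deg p = 2.
Symmetries: the x ↦ −x reflection is a symmetry, so x appears only in even powers; mirror symmetry z ↦ −z ⇒ only even powers of z; the y ↦ −y reflection is a symmetry, so y appears only in even powers.
From the axis intercepts and sections: the x-axis gridline crossings are at x ∈ {-1, 1}.
Together with the visible shape, these determine p as stated.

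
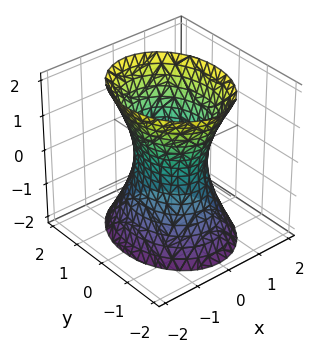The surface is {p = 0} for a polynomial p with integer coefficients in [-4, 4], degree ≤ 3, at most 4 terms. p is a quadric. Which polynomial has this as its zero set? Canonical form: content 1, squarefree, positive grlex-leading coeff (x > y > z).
3*x^2 + 2*y^2 - z^2 - 2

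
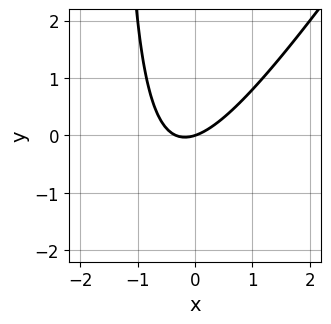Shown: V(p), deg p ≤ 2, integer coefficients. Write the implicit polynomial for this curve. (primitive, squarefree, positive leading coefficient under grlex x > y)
3*x^2 - 2*x*y + x - 3*y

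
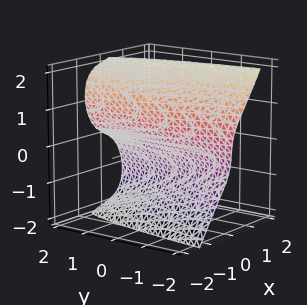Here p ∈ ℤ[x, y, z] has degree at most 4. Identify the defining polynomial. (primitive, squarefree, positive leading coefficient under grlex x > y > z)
Degree: the shape is more complex than any degree-2 surface, so deg p = 3.
From the visible intercepts: the visible y-axis segment lies entirely on the surface; one z-axis crossing is at z = 0; one x-axis crossing is at x = 0.
Assembling these constraints gives the stated polynomial.

3*x^3 - z^3 + y*z + 2*x + 2*z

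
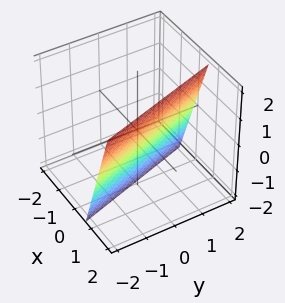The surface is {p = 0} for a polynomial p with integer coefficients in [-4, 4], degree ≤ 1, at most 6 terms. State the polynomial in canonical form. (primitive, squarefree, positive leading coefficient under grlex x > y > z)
3*x + y - z - 2

deg p = 1. The surface is flat (a plane).
Against the integer gridlines: one y-axis crossing is at y = 2; it meets the z-axis at z = -2 (among the integer gridlines).
These observations pin down the coefficients.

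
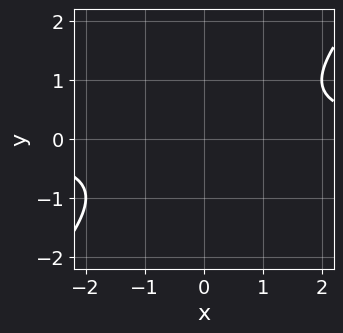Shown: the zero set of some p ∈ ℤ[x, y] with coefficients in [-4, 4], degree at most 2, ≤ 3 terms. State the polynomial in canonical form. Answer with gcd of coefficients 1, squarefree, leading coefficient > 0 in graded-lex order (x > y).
x*y - y^2 - 1

1. deg p = 2. No degree-1 curve has this shape.
2. From the axis intercepts and sections: it misses every integer gridline on the x-axis; no y-intercept at any integer in the box.
3. Fitting integer coefficients to these (and the overall shape) gives p.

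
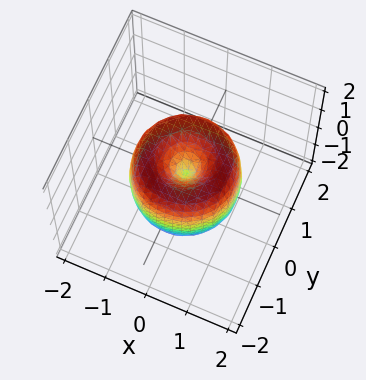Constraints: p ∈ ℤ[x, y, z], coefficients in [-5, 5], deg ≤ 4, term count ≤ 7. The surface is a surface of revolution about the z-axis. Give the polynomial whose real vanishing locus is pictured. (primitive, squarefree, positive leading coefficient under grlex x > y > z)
2*x^4 + 4*x^2*y^2 + 2*y^4 - 3*x^2 - 3*y^2 + z^2

Degree: no degree-3 surface has this shape, so deg p = 4.
Symmetry: the z-axis is an axis of rotation, so x and y enter only as x² + y².
From the axis intercepts and sections: it meets the x-axis at x = 0 (among the integer gridlines); it meets the z-axis at z = 0 (among the integer gridlines); one y-axis crossing is at y = 0; a circular section at z = -1 has radius between 0 and 1.
Solving for integer coefficients yields p as stated.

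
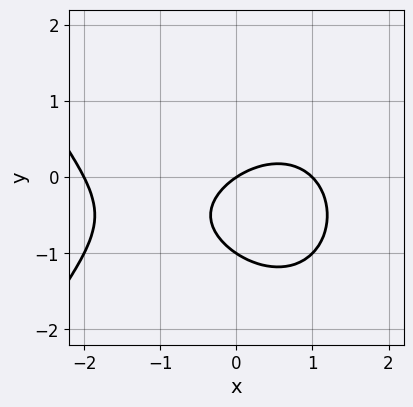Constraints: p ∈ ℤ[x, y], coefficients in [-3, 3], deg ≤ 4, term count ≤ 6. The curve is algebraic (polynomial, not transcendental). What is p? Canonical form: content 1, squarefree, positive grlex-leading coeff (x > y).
Degree: no degree-2 curve has this shape, so deg p = 3.
Against the integer gridlines: among the integer gridlines, it crosses the y-axis at y ∈ {-1, 0}; among the integer gridlines, it crosses the x-axis at x ∈ {-2, 0, 1}.
Together with the visible shape, these determine p as stated.

x^3 + x^2 + 3*y^2 - 2*x + 3*y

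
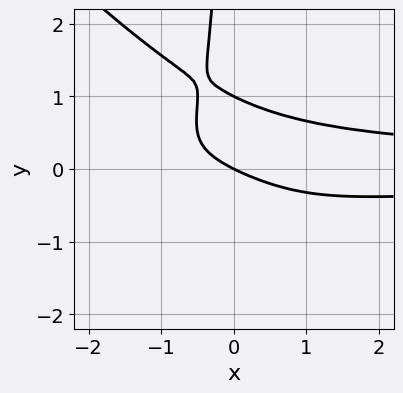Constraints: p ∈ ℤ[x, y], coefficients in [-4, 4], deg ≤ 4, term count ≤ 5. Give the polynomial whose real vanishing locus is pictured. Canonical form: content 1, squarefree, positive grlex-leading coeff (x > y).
2*x^2*y^2 + 2*x*y^3 + 2*y^2 - x - 2*y

First, the degree is 4 — no degree-3 curve has this shape.
Next, from the visible intercepts: it crosses the x-axis at the gridline x = 0; the y-axis gridline crossings are at y ∈ {0, 1}.
Finally, solving for integer coefficients yields p as stated.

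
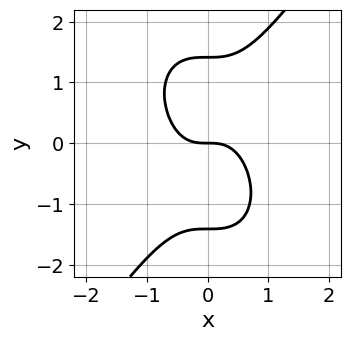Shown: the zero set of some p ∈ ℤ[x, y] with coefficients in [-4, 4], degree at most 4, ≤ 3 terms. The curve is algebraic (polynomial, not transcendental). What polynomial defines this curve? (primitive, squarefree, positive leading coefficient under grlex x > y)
(a) Degree: a generic line meets the curve in up to 3 points, so deg p = 3.
(b) Observable constraints: one x-axis crossing is at x = 0; one y-axis crossing is at y = 0.
(c) Putting this together gives p.

3*x^3 - y^3 + 2*y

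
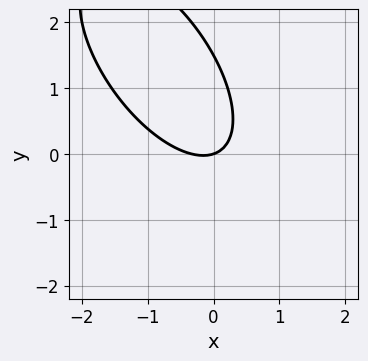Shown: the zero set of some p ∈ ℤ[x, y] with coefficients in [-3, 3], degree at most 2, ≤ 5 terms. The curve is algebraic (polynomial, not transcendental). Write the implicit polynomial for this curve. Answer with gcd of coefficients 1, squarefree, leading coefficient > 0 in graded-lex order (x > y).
3*x^2 + 3*x*y + 2*y^2 + x - 3*y

The degree is 2 — a generic line meets the curve in up to 2 points.
From the visible intercepts: it crosses the x-axis at the gridline x = 0; it crosses the y-axis at the gridline y = 0.
Together with the visible shape, these determine p as stated.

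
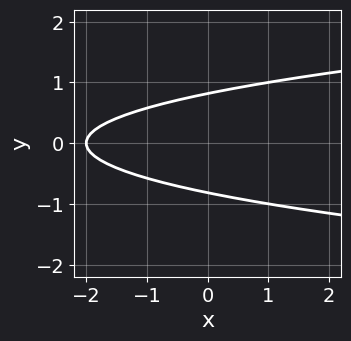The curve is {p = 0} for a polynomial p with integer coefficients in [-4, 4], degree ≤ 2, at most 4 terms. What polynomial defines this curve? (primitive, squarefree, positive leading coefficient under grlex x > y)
3*y^2 - x - 2

(a) Degree: the shape is more complex than any degree-1 curve, so deg p = 2.
(b) Symmetries: mirror symmetry y ↦ −y ⇒ only even powers of y.
(c) Observable constraints: it meets the x-axis at x = -2 (among the integer gridlines).
(d) Fitting integer coefficients to these (and the overall shape) gives p.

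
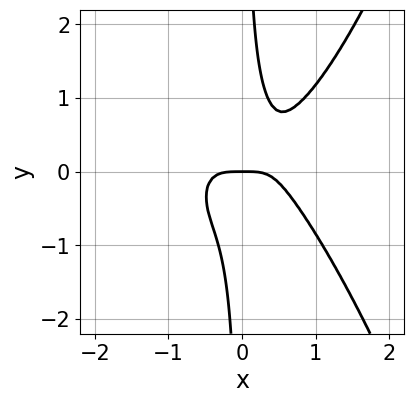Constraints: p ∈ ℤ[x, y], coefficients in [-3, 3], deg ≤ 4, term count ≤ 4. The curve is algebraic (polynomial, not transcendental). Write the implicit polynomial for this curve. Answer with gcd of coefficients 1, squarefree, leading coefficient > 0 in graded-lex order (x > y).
3*x^4 - 3*x*y^2 + y

deg p = 4.
Observable constraints: it meets the y-axis at y = 0 (among the integer gridlines); it crosses the x-axis at the gridline x = 0.
These observations pin down the coefficients.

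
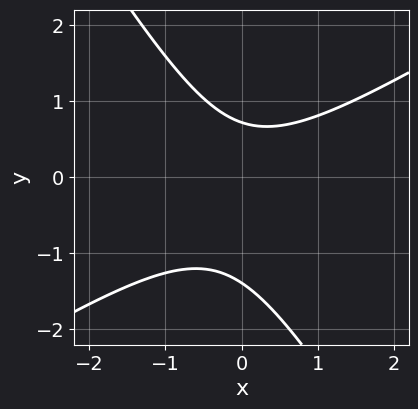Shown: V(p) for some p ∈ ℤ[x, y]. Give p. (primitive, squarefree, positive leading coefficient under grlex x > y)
3*x^2 - 3*x*y - 3*y^2 - 2*y + 3

Degree: a generic line meets the curve in up to 2 points, so deg p = 2.
Checking where it meets the axes: no x-intercept at any integer in the box.
Solving for integer coefficients yields p as stated.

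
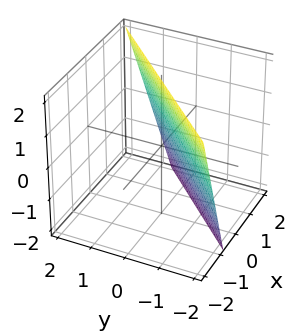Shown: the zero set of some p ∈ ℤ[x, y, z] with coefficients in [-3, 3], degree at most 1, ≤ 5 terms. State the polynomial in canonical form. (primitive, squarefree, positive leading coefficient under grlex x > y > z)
3*x - 3*y + z - 2

1. The degree is 1 — the surface is flat (a plane).
2. Against the integer gridlines: it crosses the z-axis at the gridline z = 2.
3. Putting this together gives p.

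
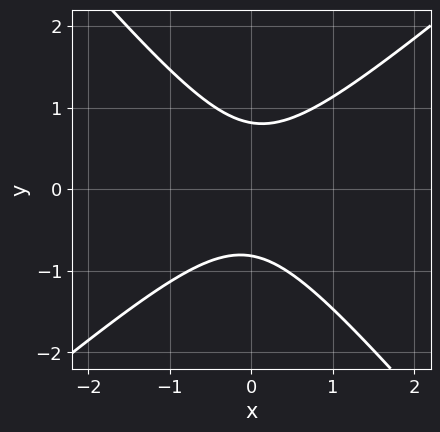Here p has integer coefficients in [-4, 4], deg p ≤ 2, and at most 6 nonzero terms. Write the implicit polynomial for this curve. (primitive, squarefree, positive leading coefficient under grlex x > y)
3*x^2 - x*y - 3*y^2 + 2

First, deg p = 2. A generic line meets the curve in up to 2 points.
Next, reading off the gridlines: the curve avoids every integer x-axis point in the box.
Finally, these observations pin down the coefficients.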